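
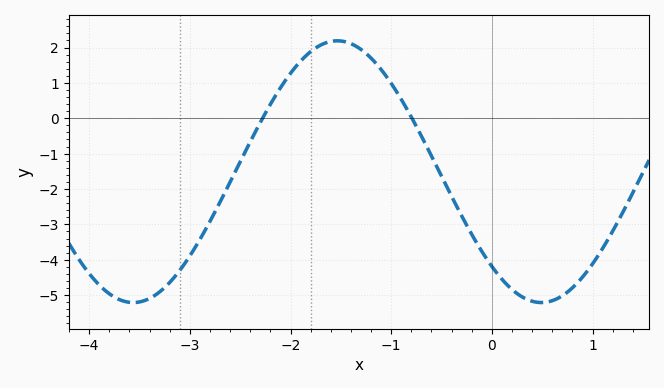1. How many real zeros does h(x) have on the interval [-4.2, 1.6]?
2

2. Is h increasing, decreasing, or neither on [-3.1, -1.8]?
increasing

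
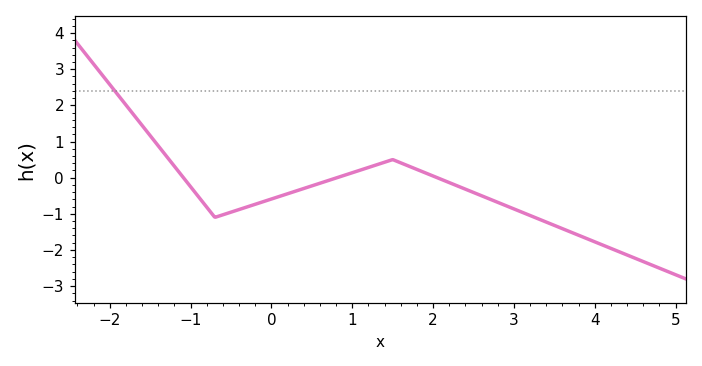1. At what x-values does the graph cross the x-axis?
-1.09, 0.812, 2.05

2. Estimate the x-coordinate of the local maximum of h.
1.5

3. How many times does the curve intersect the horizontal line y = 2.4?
1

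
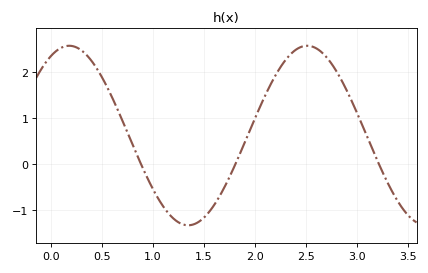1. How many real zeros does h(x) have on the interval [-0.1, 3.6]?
3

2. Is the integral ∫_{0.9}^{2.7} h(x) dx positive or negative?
positive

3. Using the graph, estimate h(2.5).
2.57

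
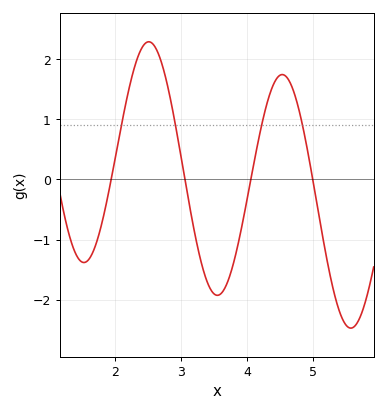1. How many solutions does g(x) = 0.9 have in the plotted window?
4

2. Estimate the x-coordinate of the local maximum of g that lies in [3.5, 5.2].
4.53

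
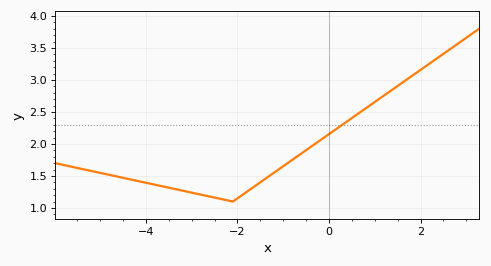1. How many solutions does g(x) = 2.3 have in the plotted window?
1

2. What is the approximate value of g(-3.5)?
1.32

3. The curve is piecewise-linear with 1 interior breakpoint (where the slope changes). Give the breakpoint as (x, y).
(-2.1, 1.1)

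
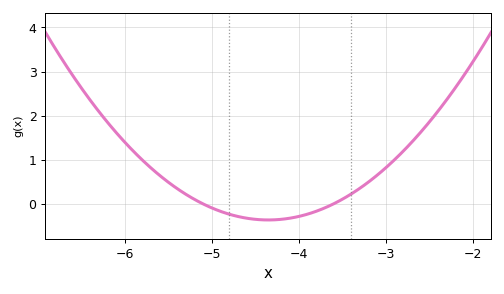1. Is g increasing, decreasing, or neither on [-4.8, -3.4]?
neither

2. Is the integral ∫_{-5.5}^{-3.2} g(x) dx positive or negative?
negative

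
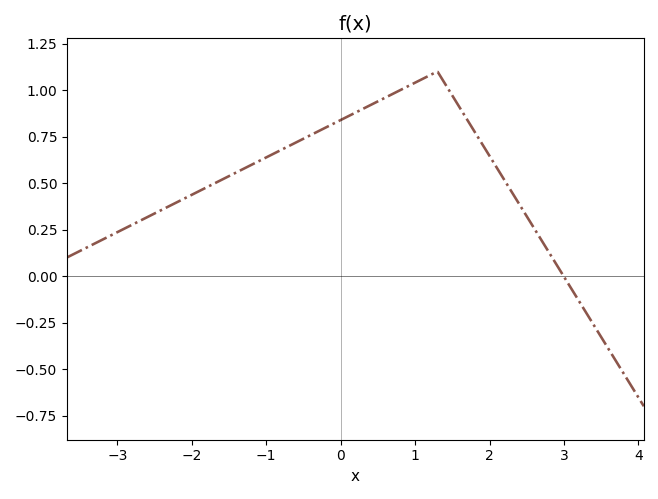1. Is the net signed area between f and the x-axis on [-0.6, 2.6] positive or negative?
positive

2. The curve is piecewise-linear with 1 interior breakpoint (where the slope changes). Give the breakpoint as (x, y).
(1.3, 1.1)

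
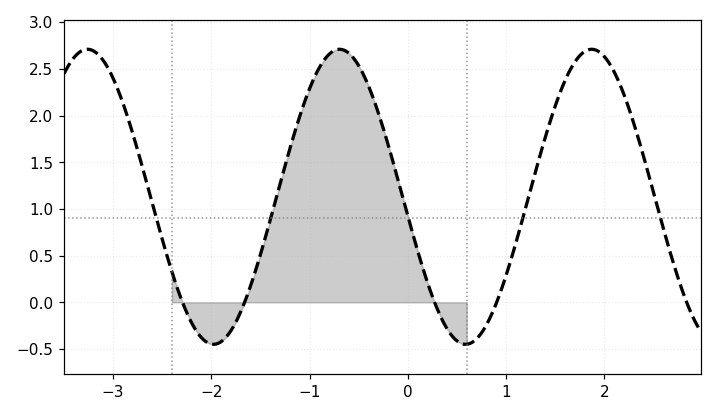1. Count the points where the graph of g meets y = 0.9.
5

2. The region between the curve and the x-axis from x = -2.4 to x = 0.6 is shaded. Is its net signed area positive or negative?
positive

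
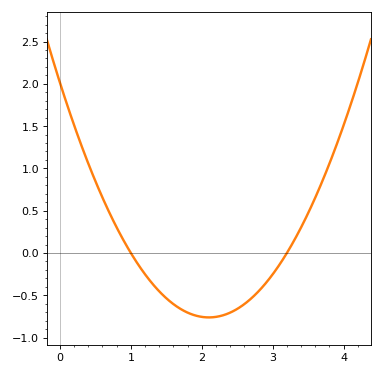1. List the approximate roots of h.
1, 3.2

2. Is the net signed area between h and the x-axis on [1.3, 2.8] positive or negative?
negative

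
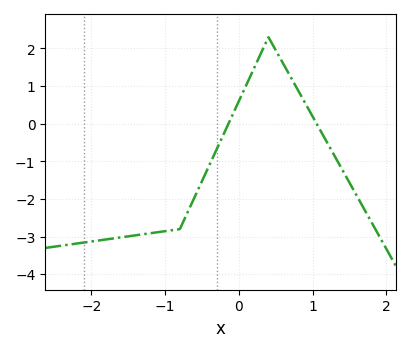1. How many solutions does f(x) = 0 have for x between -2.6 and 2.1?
2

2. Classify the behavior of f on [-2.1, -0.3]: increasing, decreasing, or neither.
increasing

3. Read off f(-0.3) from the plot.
-0.675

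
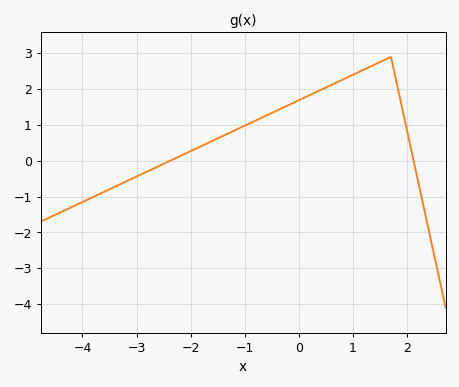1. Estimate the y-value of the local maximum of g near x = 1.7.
2.9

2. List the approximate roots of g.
-2.38, 2.12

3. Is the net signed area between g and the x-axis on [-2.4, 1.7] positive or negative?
positive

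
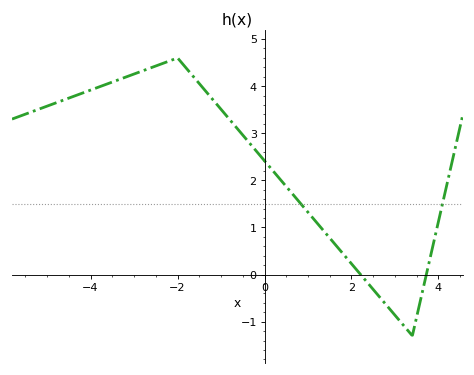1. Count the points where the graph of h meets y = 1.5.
2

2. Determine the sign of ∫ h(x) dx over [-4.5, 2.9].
positive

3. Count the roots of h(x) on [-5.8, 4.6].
2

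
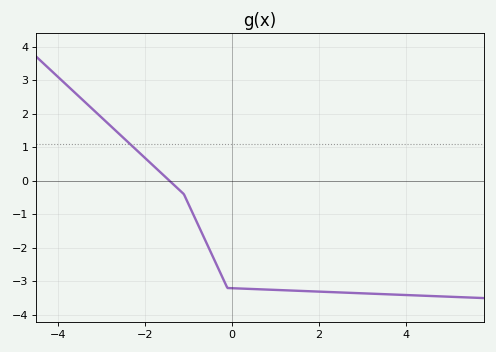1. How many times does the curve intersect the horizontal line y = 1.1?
1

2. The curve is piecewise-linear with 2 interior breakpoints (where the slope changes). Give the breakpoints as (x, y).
(-1.1, -0.4); (-0.1, -3.2)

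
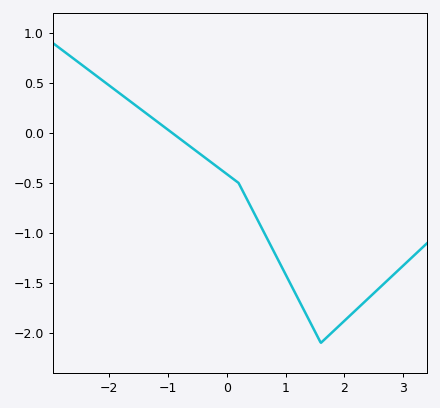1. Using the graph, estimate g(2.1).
-1.8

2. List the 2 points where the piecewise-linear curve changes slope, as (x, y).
(0.2, -0.5); (1.6, -2.1)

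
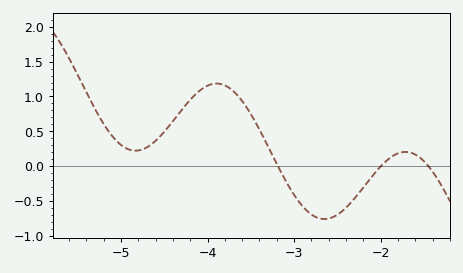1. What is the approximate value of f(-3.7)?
1.05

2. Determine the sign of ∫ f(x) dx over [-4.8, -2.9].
positive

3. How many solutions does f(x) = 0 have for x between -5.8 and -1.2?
3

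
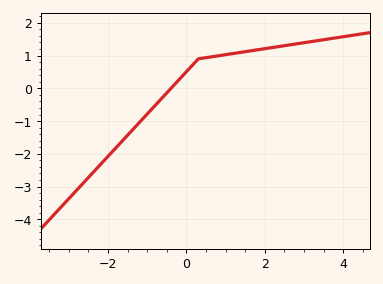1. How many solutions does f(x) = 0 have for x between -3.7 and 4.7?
1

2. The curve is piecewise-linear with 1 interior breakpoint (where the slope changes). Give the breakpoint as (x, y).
(0.3, 0.9)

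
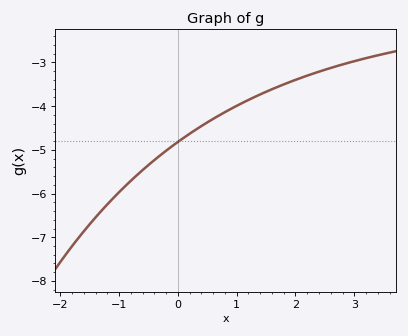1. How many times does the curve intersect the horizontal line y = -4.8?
1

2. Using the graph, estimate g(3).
-2.97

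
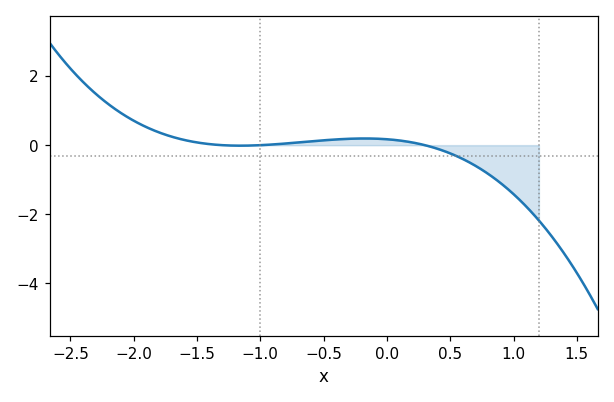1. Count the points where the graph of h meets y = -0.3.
1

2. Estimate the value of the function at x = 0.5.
-0.2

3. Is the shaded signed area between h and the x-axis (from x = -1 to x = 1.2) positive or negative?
negative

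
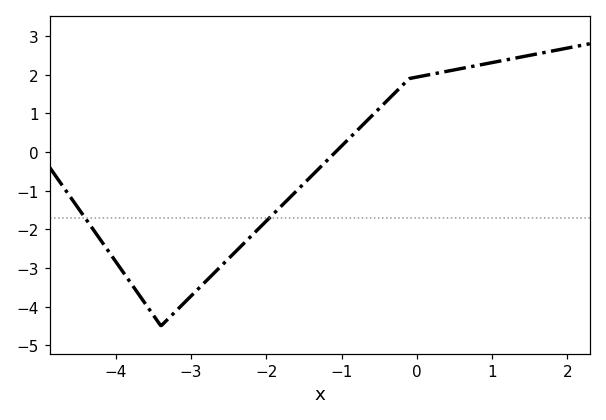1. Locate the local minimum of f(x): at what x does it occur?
-3.4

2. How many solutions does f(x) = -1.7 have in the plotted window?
2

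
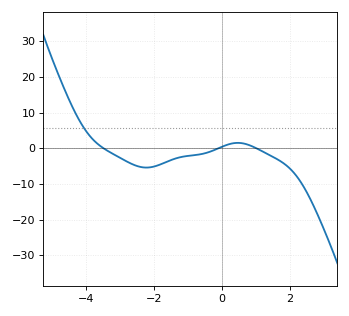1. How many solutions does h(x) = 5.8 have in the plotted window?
1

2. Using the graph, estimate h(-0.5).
-1.38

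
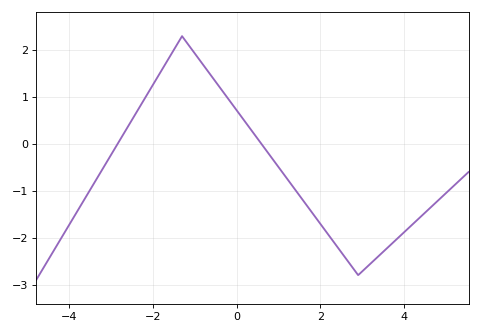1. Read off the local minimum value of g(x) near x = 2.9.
-2.8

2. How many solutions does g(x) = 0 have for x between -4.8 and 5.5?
2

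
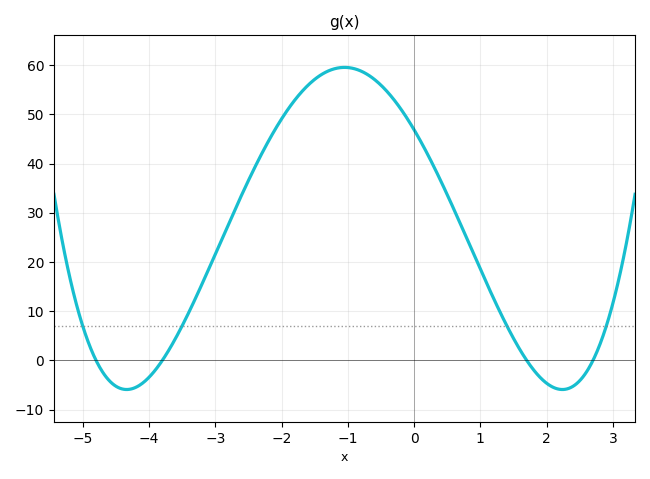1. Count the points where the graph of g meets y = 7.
4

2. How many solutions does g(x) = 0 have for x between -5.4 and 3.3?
4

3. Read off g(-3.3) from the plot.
12.6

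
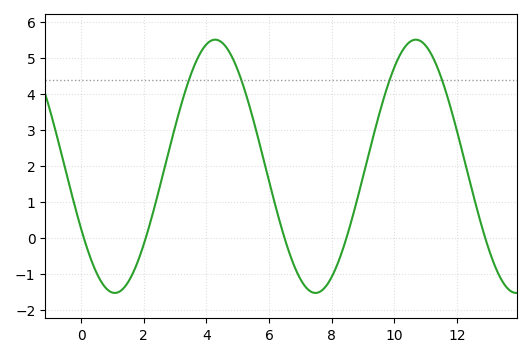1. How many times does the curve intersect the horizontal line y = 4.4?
4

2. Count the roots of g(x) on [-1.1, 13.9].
5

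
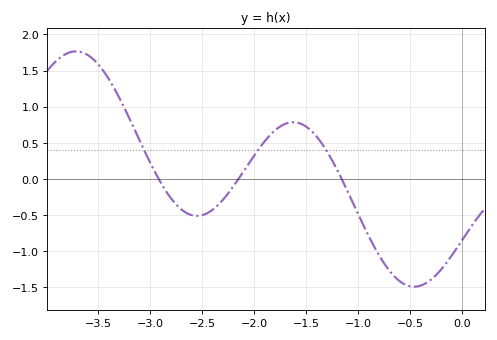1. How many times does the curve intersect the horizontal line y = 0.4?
3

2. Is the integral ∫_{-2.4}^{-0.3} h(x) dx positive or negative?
negative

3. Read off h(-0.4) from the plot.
-1.5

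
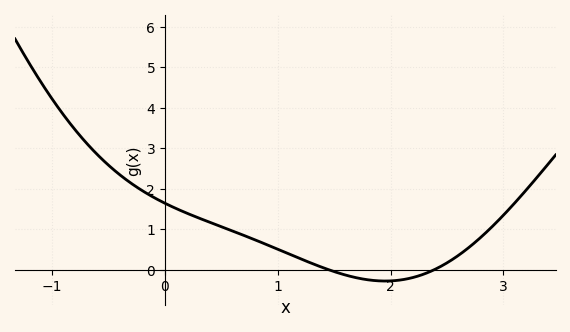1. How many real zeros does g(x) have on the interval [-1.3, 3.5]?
2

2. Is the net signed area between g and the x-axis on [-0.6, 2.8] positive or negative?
positive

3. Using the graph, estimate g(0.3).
1.3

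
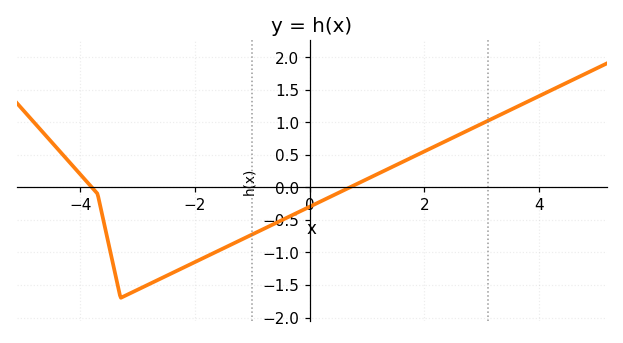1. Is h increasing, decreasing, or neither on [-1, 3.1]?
increasing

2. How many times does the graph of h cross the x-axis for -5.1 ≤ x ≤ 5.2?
2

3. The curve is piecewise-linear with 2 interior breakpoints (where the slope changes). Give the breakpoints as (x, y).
(-3.7, -0.1); (-3.3, -1.7)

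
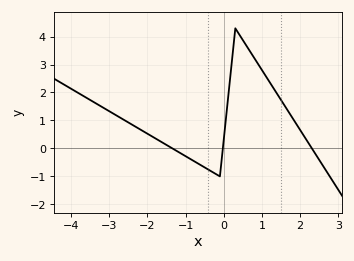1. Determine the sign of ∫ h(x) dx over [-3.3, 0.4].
positive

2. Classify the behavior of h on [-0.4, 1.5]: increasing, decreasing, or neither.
neither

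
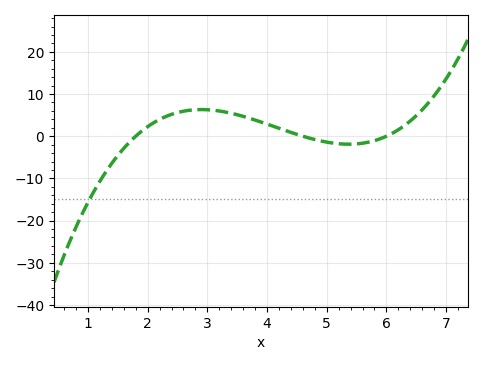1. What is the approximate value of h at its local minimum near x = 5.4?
-1.89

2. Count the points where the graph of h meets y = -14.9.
1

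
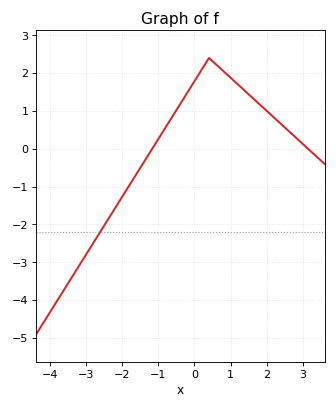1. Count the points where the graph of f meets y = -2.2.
1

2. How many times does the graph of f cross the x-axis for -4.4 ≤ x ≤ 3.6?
2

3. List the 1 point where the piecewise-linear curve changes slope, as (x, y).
(0.4, 2.4)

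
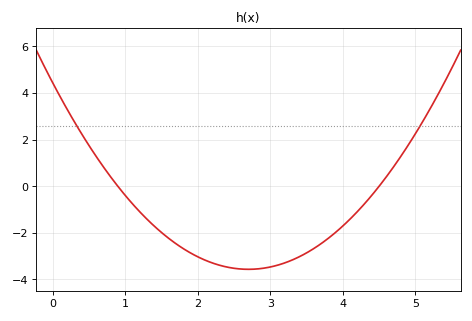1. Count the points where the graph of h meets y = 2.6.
2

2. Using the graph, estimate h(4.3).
-0.748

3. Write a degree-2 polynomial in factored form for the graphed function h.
y = 1.1(x - 0.9)(x - 4.5)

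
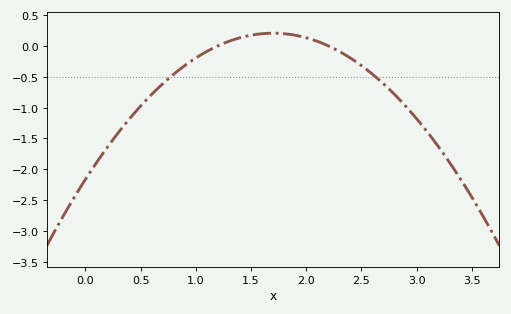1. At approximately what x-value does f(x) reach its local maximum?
1.7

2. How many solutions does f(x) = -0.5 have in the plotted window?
2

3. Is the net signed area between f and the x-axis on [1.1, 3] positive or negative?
negative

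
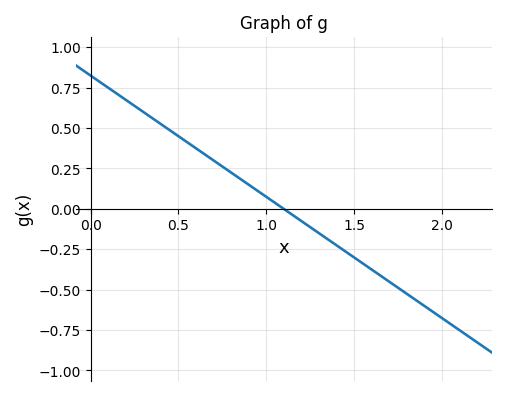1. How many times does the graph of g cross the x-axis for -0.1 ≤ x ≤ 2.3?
1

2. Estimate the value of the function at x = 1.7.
-0.45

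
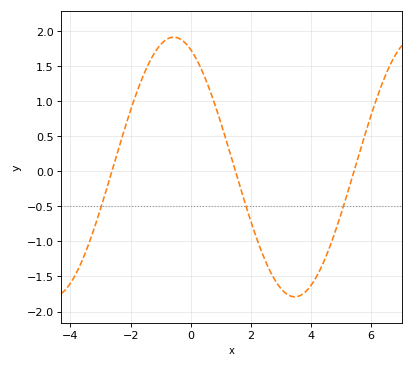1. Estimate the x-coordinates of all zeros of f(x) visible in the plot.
-2.6, 1.4, 5.4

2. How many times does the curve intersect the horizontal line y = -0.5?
3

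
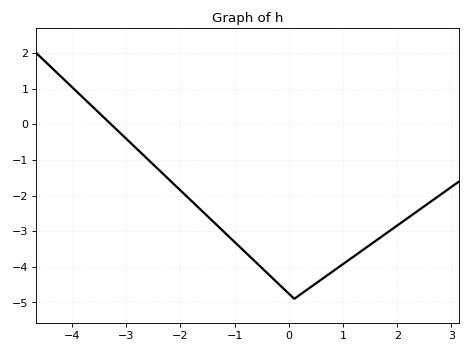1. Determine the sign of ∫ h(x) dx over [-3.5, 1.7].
negative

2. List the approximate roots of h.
-3.28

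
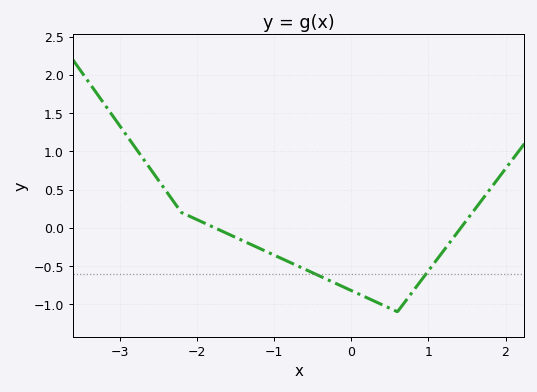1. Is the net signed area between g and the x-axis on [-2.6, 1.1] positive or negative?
negative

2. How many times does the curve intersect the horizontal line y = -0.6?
2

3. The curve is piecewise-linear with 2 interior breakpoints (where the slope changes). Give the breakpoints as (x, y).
(-2.2, 0.2); (0.6, -1.1)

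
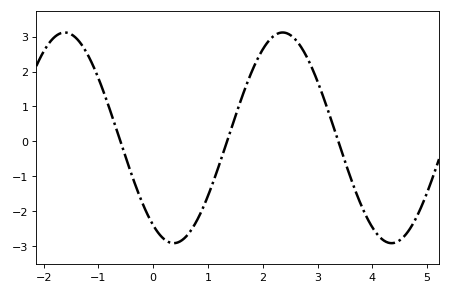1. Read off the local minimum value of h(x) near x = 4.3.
-2.92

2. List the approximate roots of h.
-0.599, 1.35, 3.38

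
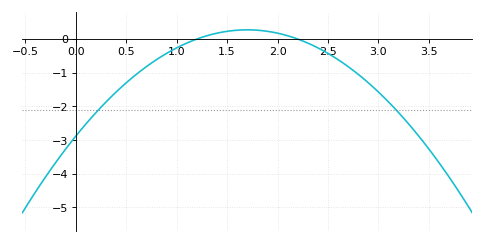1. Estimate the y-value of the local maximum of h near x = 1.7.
0.3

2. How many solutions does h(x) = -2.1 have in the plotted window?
2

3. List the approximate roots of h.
1.2, 2.2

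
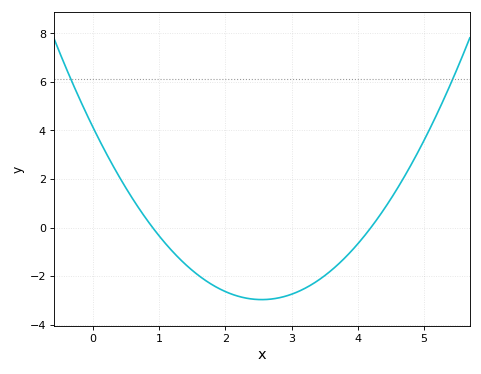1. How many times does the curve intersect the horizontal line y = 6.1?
2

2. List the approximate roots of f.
0.9, 4.2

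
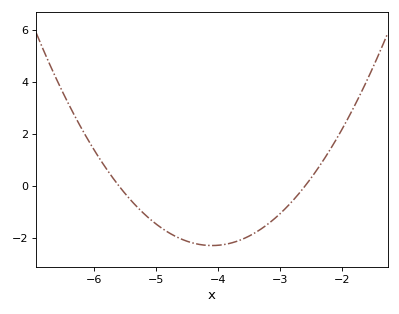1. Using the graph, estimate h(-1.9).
2.6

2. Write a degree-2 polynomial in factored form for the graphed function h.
y = 1.02(x + 5.6)(x + 2.6)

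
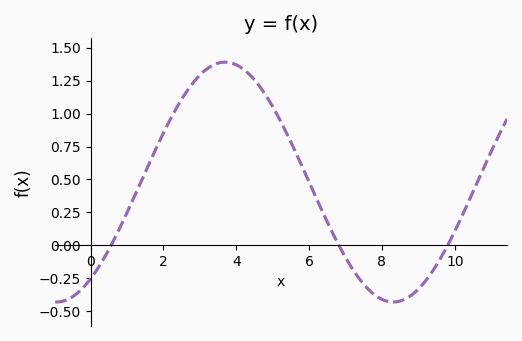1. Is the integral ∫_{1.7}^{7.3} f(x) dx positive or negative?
positive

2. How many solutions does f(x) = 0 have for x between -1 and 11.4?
3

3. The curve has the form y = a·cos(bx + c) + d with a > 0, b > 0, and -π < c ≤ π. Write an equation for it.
y = 0.91cos(0.68x - 2.51) + 0.48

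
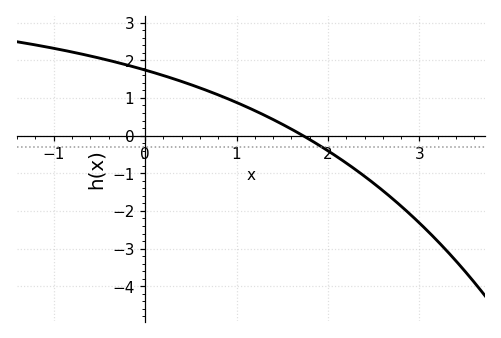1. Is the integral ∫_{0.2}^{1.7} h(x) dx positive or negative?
positive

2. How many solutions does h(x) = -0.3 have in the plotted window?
1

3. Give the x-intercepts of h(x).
1.7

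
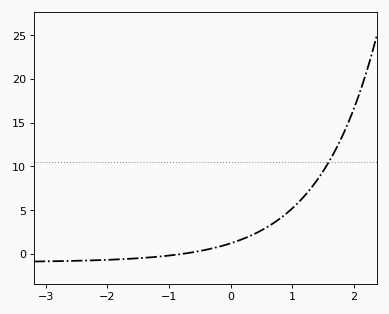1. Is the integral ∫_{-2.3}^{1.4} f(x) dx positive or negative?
positive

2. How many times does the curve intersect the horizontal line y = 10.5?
1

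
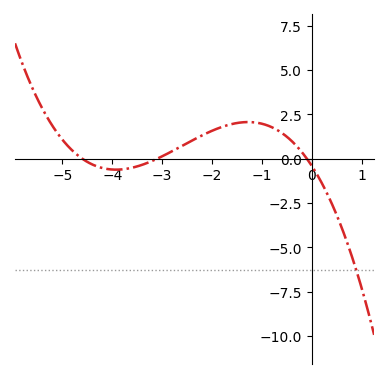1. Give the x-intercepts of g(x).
-4.6, -3.1, -0.1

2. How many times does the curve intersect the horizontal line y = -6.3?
1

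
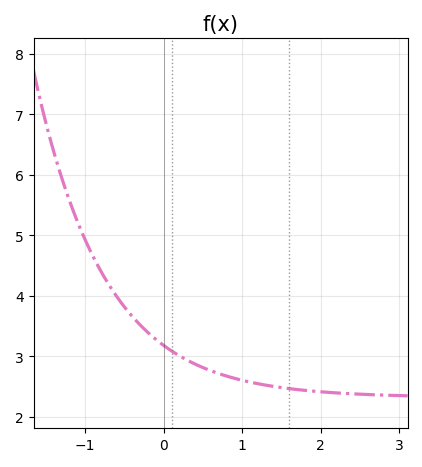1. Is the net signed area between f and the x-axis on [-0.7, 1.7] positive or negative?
positive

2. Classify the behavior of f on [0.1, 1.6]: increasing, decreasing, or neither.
decreasing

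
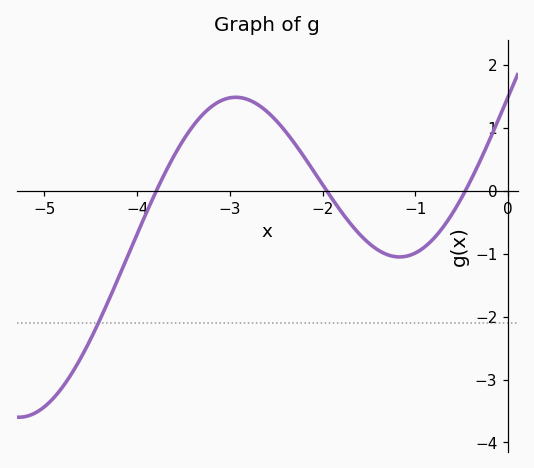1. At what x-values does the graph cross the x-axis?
-3.79, -1.96, -0.46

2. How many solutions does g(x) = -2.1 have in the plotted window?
1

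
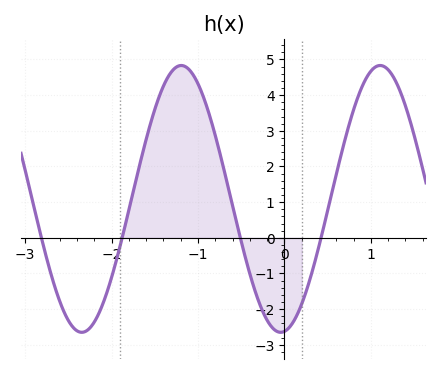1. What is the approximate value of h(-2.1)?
-1.84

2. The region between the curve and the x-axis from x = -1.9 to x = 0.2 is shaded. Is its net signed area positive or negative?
positive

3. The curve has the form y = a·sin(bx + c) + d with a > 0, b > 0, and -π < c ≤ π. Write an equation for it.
y = 3.74sin(2.73x - 1.45) + 1.09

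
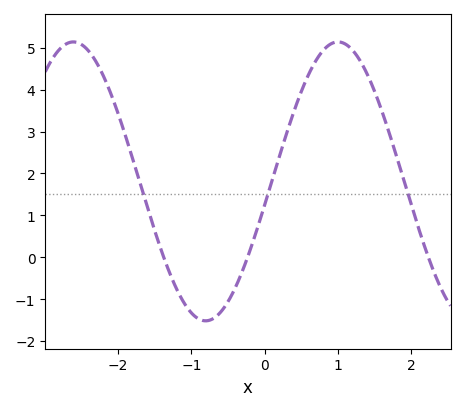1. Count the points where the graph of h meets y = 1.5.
3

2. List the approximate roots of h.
-1.38, -0.232, 2.23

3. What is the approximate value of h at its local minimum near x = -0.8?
-1.52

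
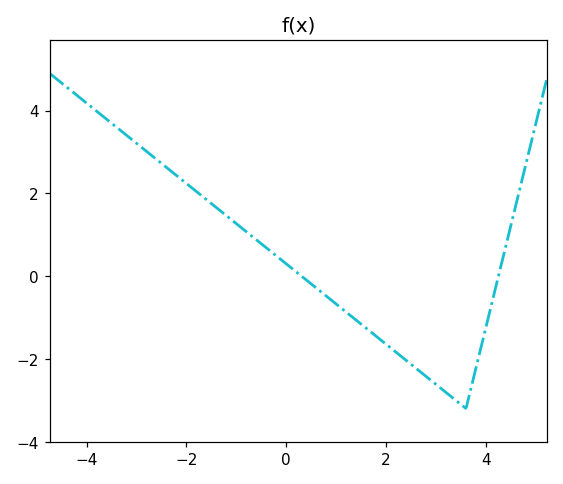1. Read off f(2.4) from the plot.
-2.03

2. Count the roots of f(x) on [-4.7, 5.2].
2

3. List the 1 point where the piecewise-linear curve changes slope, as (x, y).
(3.6, -3.2)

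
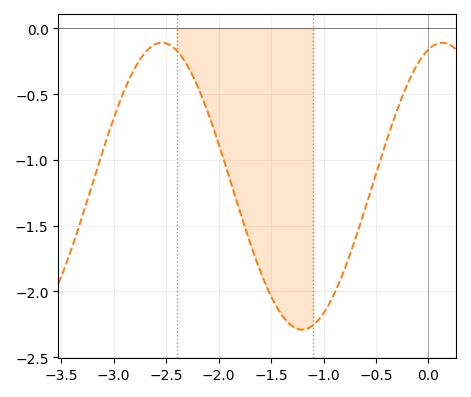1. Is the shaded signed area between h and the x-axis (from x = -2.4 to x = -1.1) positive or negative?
negative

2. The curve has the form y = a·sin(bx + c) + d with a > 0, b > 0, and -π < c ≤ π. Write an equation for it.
y = 1.09sin(2.4x + 1.3) - 1.2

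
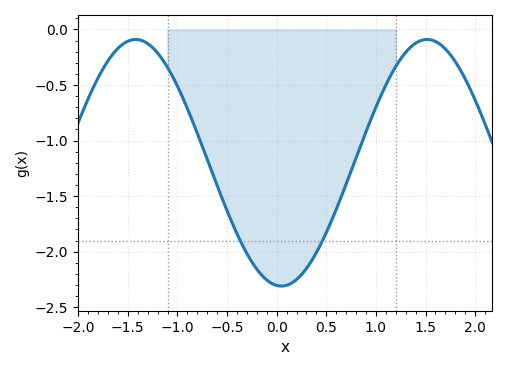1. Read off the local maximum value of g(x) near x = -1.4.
-0.1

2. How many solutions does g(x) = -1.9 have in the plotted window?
2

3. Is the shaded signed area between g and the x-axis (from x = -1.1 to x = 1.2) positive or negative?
negative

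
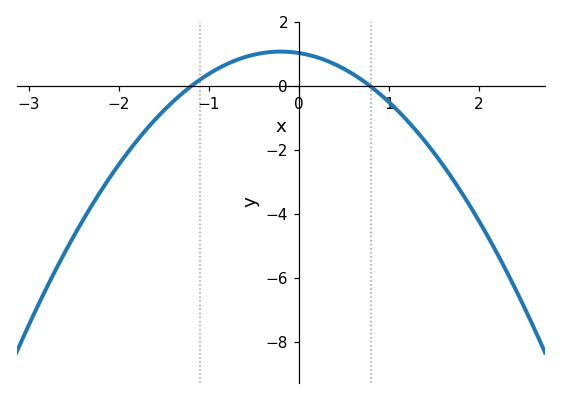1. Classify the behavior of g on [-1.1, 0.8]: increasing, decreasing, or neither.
neither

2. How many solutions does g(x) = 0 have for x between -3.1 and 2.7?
2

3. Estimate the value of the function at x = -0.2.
1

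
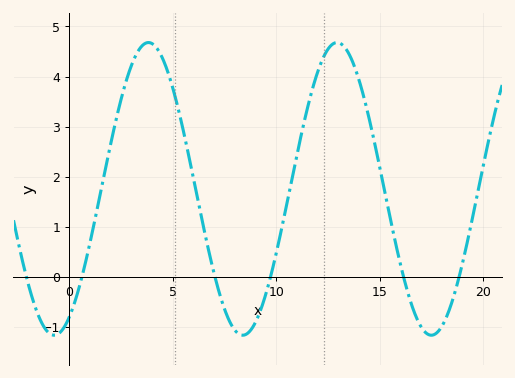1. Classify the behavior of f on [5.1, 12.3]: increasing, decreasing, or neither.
neither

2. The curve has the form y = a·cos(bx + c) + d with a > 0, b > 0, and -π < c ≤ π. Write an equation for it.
y = 2.92cos(0.69x - 2.6) + 1.76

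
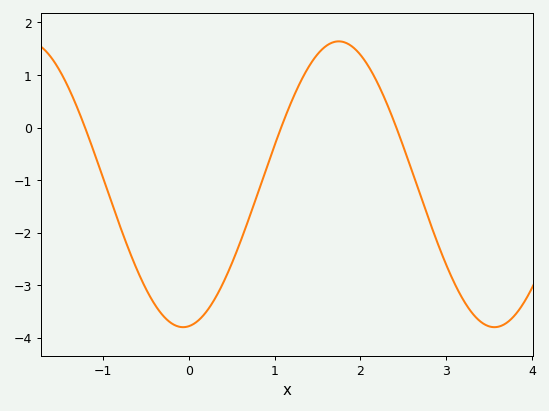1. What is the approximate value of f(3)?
-2.61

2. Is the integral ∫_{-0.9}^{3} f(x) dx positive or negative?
negative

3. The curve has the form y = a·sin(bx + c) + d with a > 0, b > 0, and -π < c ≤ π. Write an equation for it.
y = 2.72sin(1.73x - 1.45) - 1.08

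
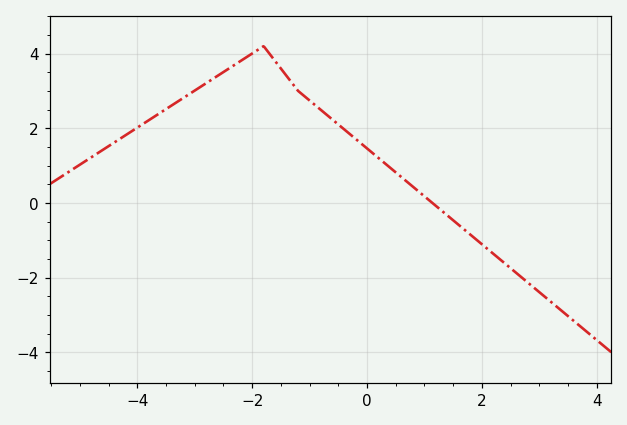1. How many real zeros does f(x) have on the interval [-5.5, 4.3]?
1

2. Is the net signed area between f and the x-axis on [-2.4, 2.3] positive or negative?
positive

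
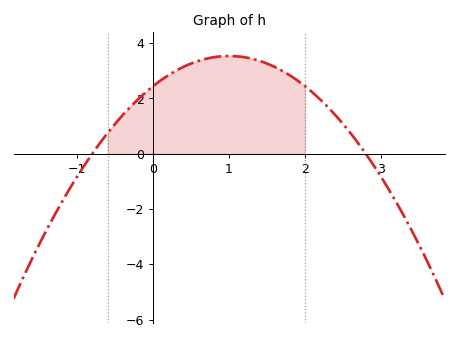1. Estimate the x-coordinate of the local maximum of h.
1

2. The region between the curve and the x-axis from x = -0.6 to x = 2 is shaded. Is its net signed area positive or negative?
positive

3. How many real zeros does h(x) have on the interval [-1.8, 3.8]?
2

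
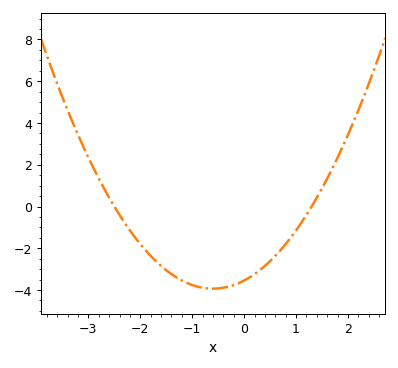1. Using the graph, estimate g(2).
3.43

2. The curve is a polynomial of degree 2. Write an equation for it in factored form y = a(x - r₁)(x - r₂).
y = 1.09(x + 2.5)(x - 1.3)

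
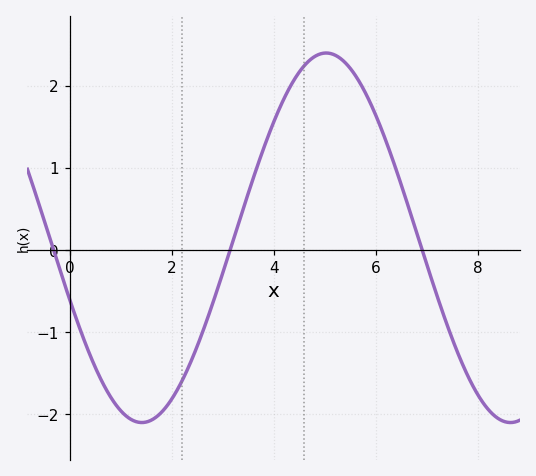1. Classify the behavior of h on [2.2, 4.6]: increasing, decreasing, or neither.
increasing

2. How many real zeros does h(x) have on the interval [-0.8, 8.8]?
3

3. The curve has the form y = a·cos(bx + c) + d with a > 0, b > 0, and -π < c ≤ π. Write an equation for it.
y = 2.25cos(0.87x + 1.9) + 0.15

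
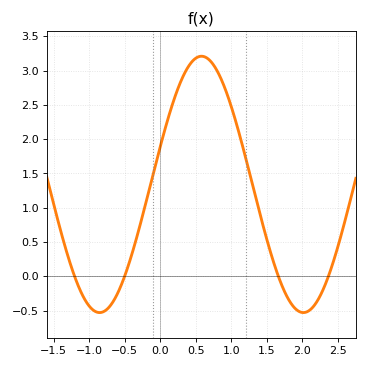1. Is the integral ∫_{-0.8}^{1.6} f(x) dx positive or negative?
positive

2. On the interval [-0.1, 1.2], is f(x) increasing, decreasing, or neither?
neither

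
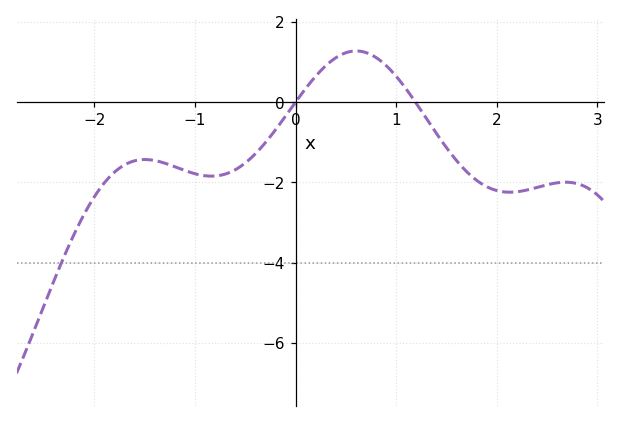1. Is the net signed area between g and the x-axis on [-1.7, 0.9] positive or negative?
negative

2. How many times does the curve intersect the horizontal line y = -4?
1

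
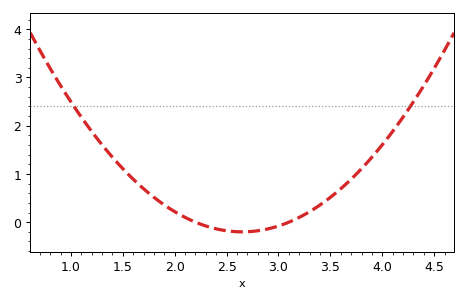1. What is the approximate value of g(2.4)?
-0.139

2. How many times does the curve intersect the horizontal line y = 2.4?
2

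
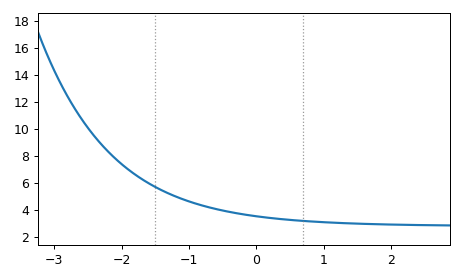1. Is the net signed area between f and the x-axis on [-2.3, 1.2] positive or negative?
positive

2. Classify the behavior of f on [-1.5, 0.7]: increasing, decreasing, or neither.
decreasing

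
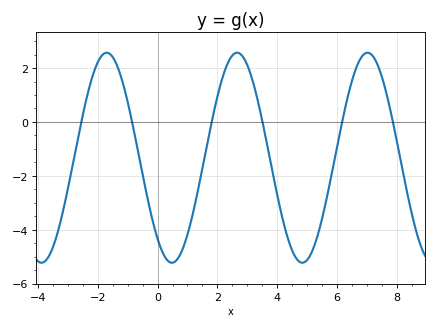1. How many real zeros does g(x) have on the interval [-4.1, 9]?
6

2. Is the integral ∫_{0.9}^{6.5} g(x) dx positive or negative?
negative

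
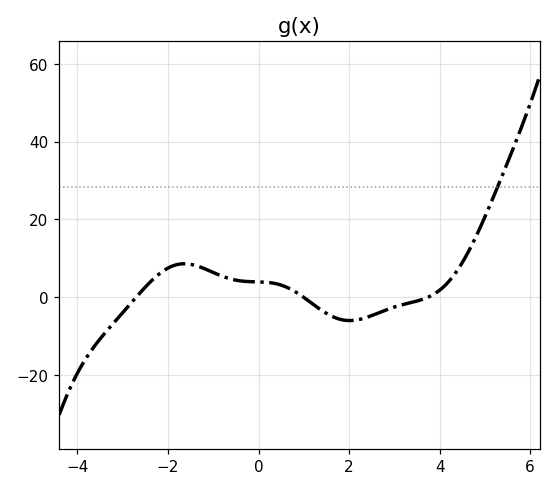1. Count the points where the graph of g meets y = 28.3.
1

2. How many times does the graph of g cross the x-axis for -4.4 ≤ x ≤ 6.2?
3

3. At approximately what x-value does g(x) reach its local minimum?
2.01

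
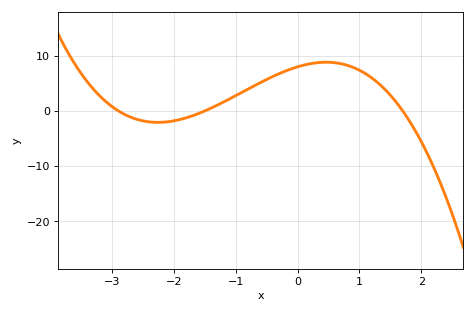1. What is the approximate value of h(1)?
7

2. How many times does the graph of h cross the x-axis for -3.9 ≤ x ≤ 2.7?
3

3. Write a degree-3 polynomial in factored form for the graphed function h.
y = -1.08(x + 2.9)(x + 1.5)(x - 1.7)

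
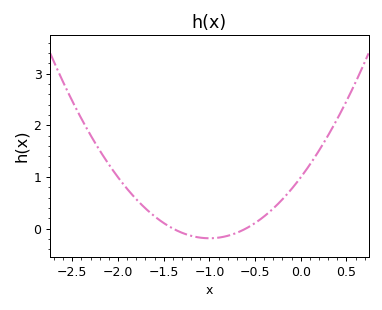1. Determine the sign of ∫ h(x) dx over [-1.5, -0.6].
negative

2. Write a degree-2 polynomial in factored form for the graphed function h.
y = 1.18(x + 1.4)(x + 0.6)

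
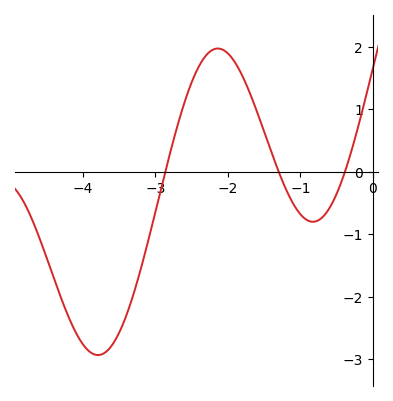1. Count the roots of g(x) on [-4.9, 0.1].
3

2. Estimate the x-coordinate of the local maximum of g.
-2.14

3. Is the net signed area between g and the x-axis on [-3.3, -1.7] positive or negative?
positive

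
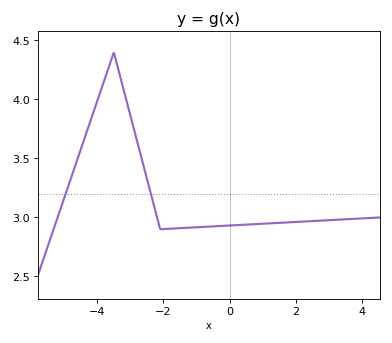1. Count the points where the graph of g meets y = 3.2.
2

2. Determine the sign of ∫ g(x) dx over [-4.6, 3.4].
positive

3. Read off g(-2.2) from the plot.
3.01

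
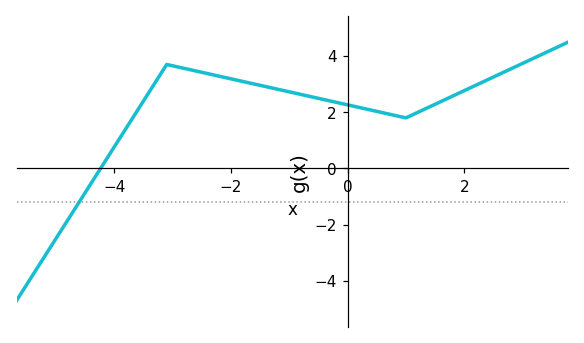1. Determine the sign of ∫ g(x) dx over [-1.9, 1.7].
positive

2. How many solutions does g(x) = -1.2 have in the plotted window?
1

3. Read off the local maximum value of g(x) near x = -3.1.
3.7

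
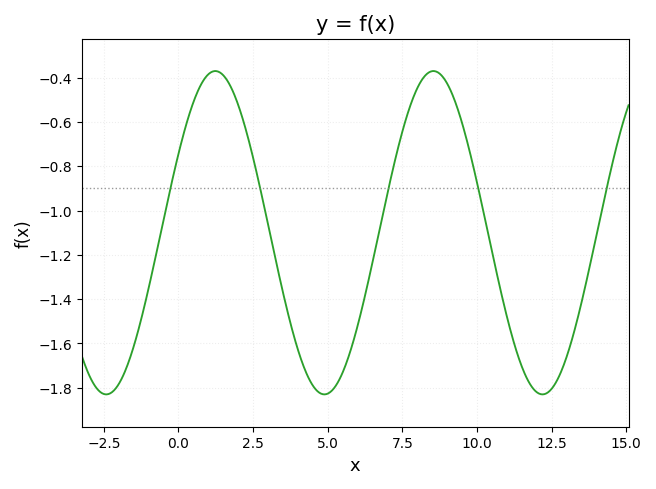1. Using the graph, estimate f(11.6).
-1.74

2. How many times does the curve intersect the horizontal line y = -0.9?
5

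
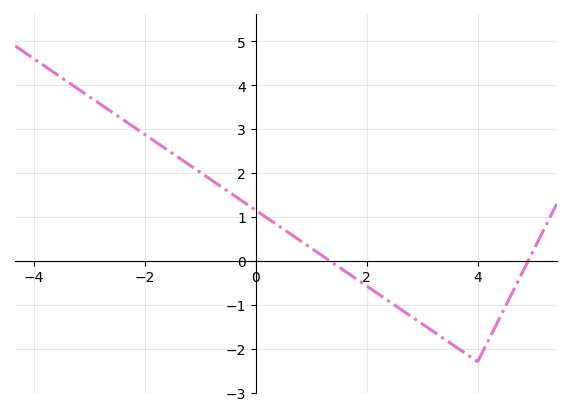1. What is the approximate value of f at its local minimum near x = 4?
-2.3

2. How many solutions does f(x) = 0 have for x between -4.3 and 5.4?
2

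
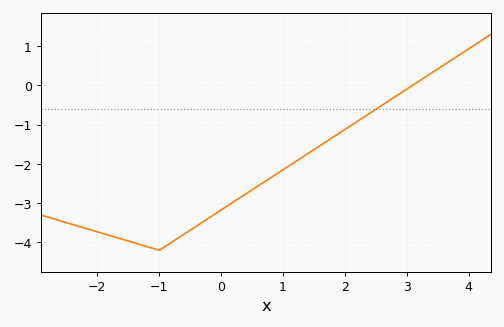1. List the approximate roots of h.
3.1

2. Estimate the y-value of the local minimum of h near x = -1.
-4.2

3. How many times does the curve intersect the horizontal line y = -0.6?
1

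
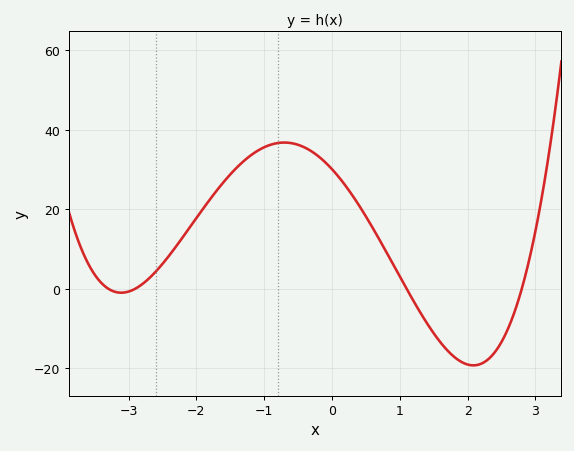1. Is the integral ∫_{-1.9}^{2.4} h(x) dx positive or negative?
positive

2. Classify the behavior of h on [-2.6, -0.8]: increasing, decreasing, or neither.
increasing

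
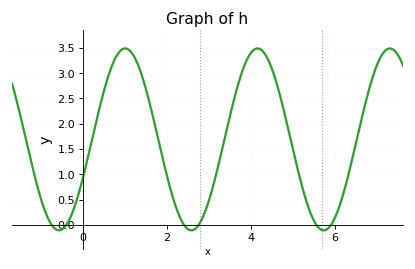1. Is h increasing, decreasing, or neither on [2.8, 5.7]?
neither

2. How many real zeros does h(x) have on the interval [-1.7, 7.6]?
6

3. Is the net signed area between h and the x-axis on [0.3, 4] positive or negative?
positive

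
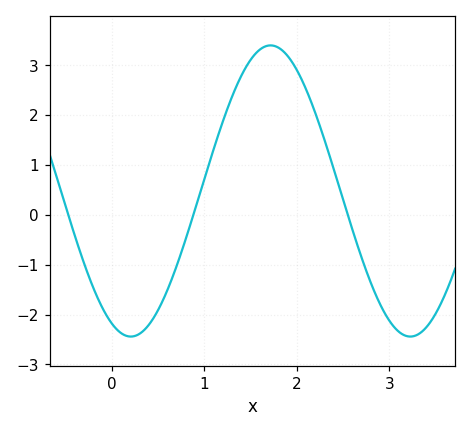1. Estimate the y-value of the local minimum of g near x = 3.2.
-2.4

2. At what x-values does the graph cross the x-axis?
-0.5, 0.9, 2.6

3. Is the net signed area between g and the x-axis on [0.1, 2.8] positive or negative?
positive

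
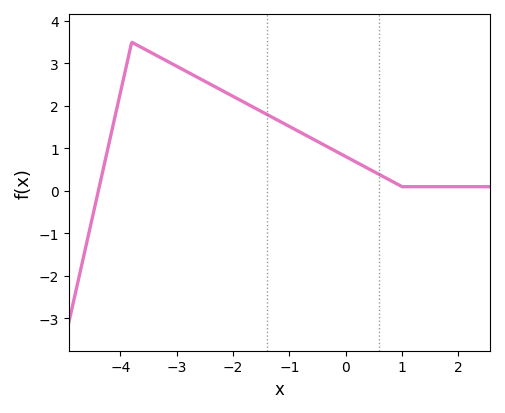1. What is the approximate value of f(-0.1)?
0.879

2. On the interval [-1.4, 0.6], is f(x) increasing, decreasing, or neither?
decreasing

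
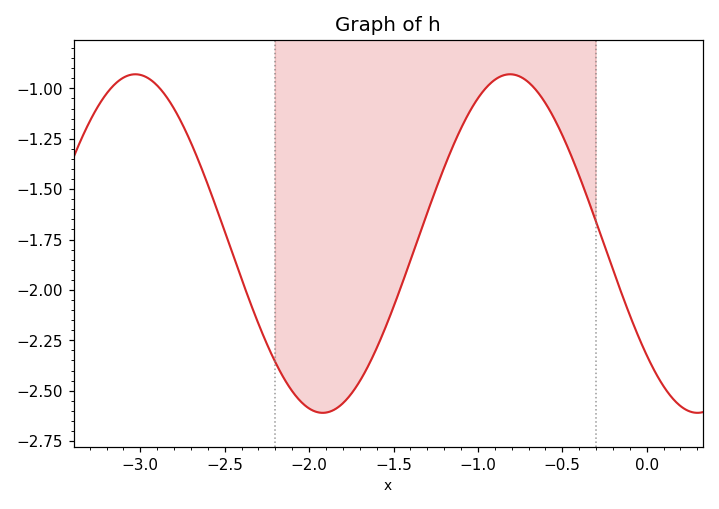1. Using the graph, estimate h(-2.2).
-2.36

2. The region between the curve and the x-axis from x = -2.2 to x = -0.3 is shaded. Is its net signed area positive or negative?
negative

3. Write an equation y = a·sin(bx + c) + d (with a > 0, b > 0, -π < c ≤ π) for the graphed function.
y = 0.84sin(2.8x - 2.4) - 1.77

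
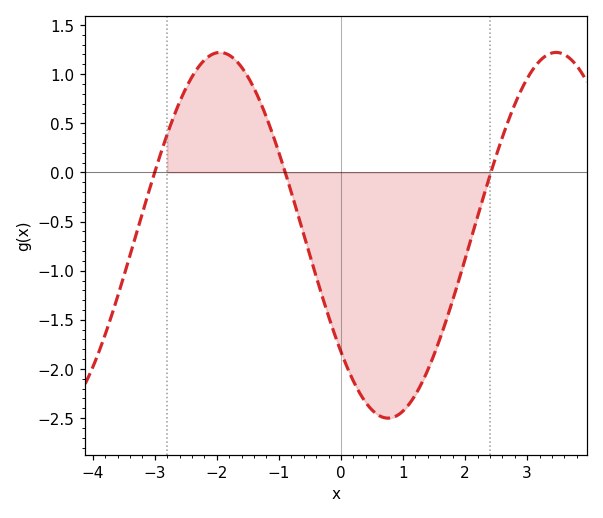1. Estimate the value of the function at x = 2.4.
-0.032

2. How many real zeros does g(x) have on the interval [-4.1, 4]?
3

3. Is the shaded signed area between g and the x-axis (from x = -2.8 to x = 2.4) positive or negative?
negative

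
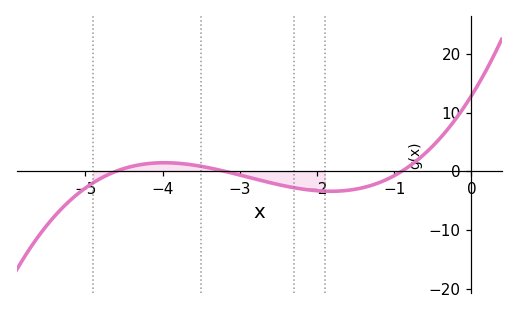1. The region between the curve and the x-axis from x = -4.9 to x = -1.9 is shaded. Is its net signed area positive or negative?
negative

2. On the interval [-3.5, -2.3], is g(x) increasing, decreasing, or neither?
decreasing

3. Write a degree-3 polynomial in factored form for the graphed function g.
y = 0.97(x + 4.6)(x + 3.2)(x + 0.9)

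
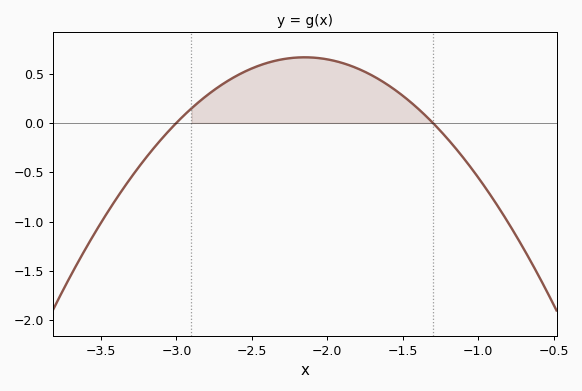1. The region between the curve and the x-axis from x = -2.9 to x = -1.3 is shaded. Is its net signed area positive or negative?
positive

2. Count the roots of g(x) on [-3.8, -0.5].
2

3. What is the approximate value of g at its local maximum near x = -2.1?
0.65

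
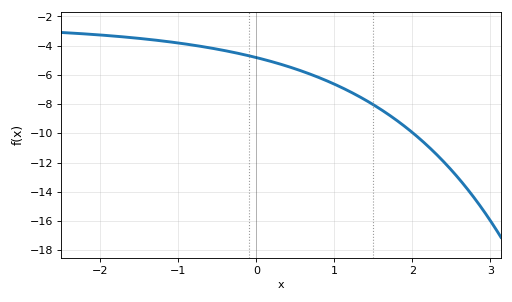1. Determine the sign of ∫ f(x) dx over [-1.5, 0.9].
negative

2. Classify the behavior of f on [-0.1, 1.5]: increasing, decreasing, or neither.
decreasing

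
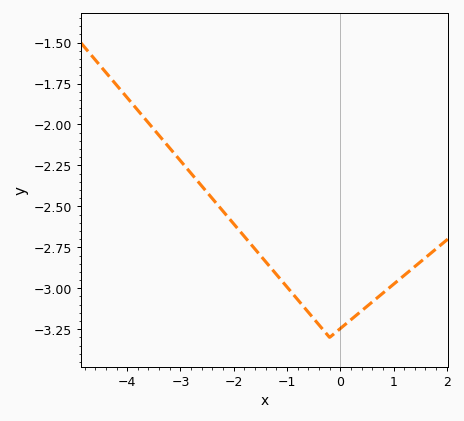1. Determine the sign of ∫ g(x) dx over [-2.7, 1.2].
negative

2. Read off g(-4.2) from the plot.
-1.76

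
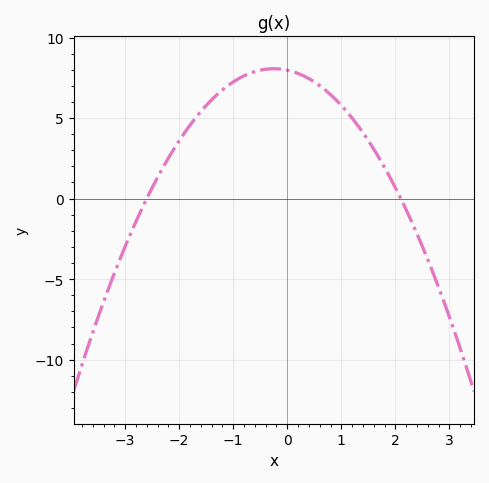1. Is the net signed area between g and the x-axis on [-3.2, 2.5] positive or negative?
positive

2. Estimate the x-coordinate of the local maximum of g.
-0.2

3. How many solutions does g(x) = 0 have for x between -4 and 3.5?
2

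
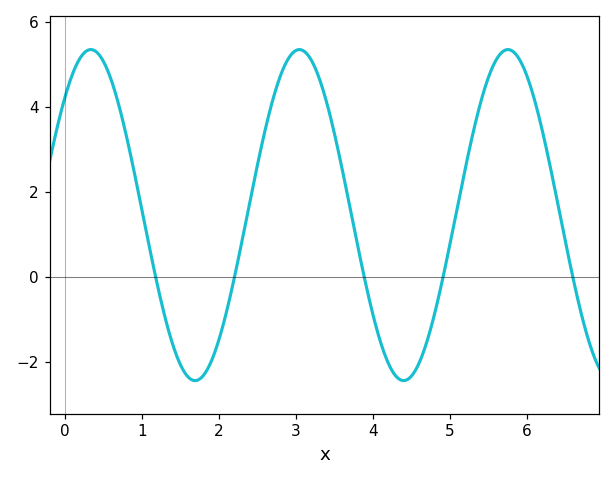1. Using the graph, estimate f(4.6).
-2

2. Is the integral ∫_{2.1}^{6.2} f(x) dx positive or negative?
positive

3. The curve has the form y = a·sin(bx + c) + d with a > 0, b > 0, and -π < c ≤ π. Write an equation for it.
y = 3.9sin(2.3x + 0.79) + 1.46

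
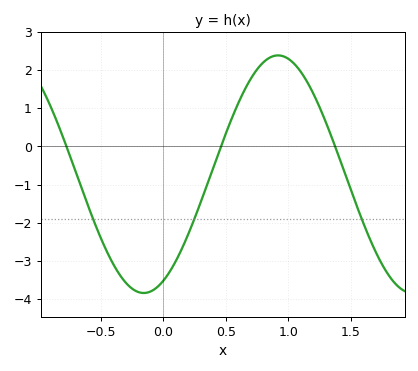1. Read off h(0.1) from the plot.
-3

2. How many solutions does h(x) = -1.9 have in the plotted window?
3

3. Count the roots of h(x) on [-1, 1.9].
3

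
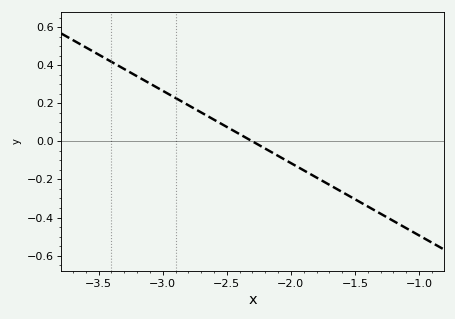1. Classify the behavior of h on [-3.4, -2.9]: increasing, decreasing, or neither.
decreasing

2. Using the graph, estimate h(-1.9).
-0.152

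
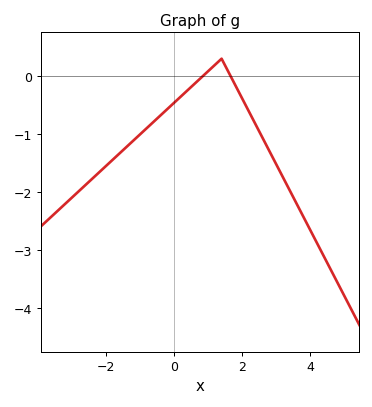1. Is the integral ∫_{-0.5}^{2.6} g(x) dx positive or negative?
negative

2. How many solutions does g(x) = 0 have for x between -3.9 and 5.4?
2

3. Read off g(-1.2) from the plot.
-1.1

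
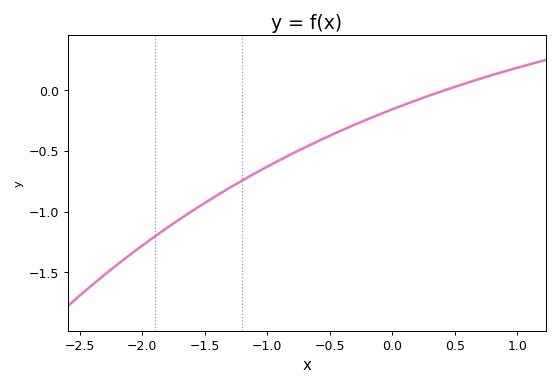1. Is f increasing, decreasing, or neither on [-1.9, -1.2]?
increasing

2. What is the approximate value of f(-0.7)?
-0.474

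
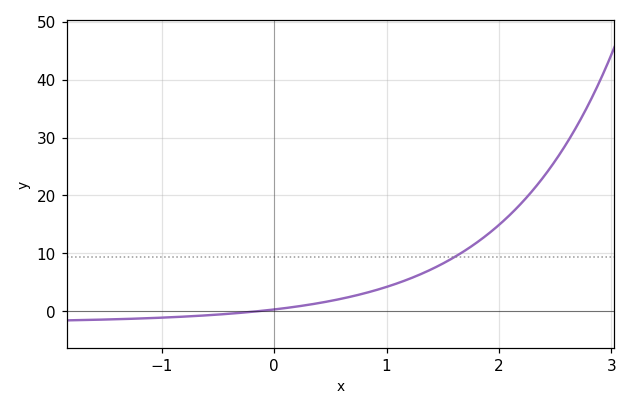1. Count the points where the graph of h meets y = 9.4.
1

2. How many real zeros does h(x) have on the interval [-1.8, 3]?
1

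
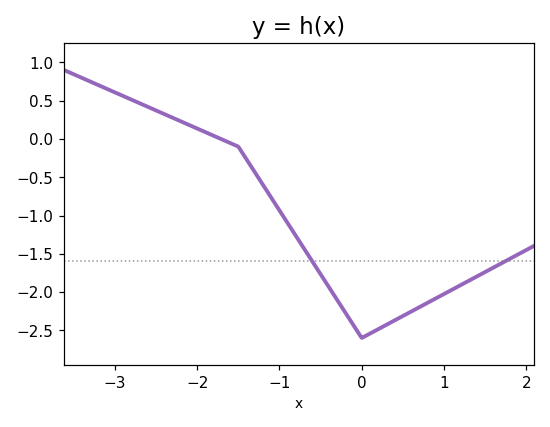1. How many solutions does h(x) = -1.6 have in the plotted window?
2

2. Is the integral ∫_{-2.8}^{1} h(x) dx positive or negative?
negative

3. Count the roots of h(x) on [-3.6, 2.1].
1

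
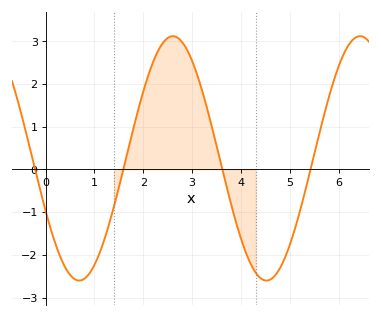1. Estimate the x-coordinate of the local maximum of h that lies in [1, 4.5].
2.6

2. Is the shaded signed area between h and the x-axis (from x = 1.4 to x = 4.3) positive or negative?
positive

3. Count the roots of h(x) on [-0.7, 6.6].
4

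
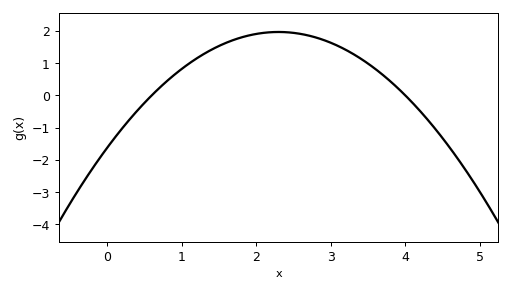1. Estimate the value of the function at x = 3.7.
0.6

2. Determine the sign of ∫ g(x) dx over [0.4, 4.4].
positive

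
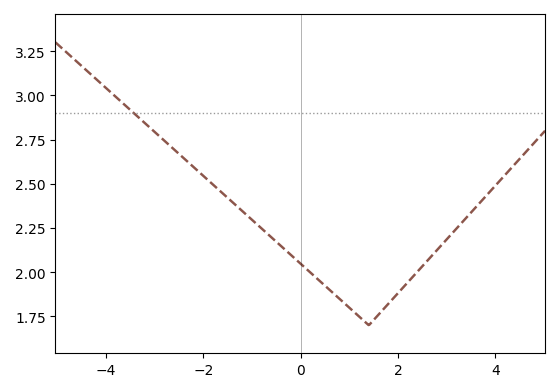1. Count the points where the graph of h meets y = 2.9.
1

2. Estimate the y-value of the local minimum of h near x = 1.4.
1.7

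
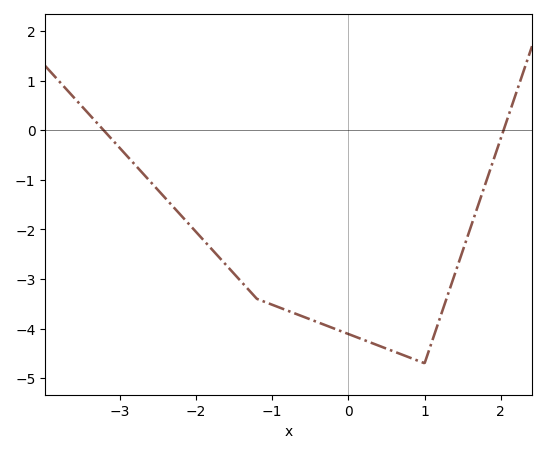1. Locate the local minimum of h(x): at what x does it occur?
0.998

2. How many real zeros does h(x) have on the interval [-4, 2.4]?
2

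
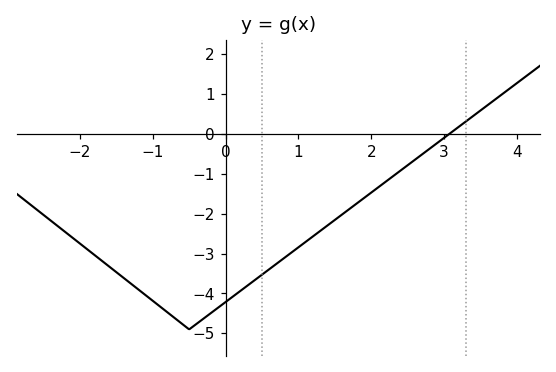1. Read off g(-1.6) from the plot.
-3.3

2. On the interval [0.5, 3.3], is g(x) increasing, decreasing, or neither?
increasing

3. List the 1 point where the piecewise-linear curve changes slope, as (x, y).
(-0.5, -4.9)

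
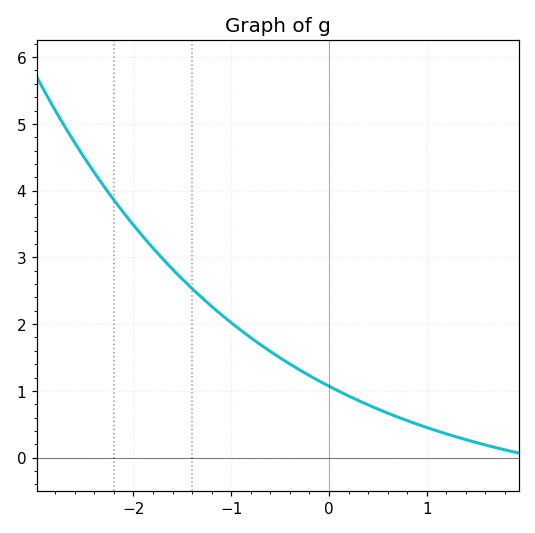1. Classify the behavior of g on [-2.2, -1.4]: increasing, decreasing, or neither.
decreasing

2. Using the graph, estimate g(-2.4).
4.27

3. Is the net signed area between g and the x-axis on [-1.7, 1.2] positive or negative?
positive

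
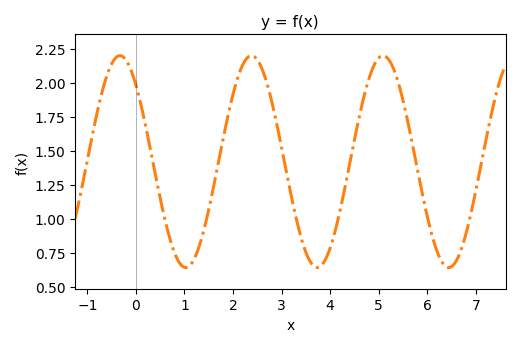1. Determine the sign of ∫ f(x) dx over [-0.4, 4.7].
positive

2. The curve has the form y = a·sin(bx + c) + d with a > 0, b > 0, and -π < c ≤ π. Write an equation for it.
y = 0.78sin(2.3x + 2.3) + 1.42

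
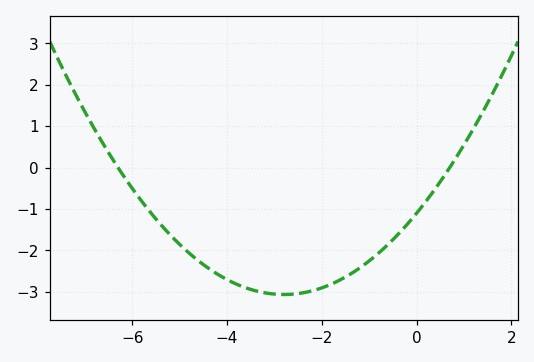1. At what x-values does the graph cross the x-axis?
-6.2, 0.6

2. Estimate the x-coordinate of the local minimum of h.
-2.8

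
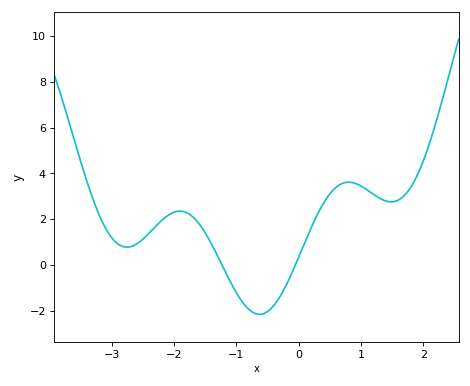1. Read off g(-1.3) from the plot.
0.377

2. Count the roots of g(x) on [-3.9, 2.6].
2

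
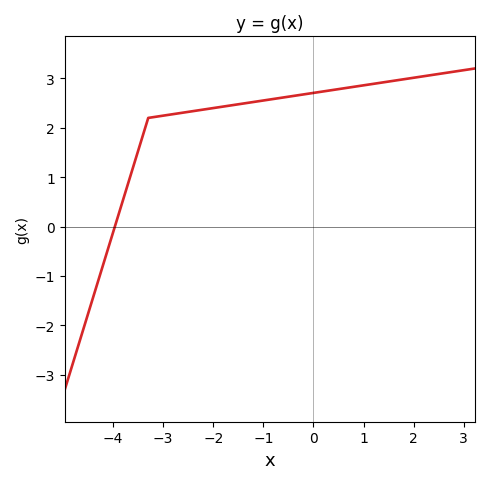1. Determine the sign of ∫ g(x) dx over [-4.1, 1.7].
positive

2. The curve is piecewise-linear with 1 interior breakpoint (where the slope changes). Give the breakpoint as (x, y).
(-3.3, 2.2)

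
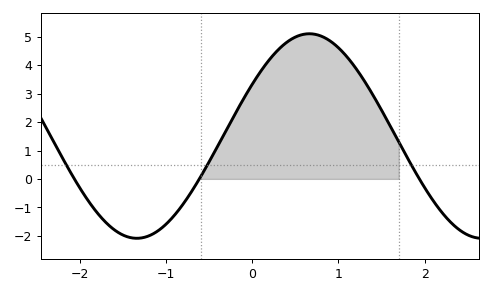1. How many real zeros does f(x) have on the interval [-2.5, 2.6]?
3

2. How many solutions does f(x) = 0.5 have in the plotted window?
3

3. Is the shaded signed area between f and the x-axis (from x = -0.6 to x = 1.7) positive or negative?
positive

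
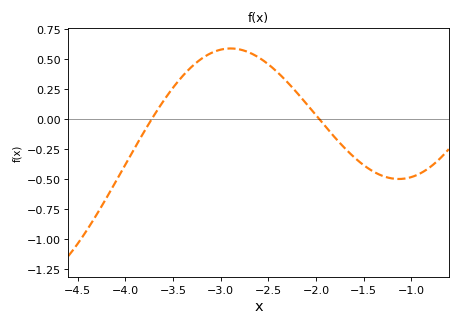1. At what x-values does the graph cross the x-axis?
-3.7, -2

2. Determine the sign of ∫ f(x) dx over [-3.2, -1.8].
positive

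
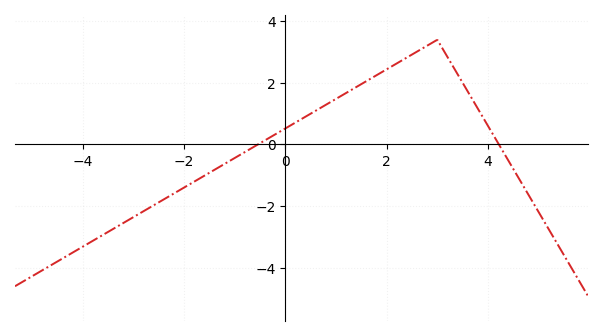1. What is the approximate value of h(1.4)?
1.87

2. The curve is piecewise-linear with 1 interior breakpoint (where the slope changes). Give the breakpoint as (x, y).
(3, 3.4)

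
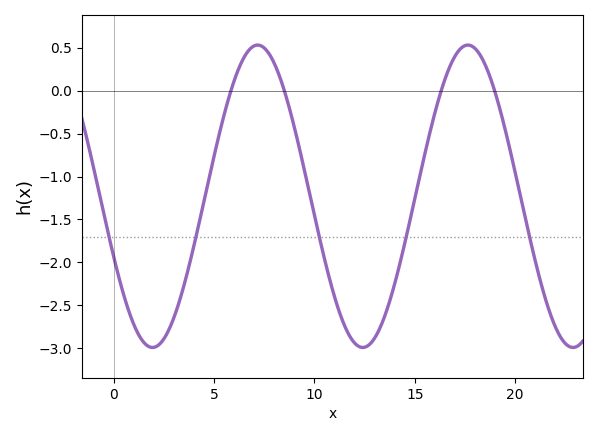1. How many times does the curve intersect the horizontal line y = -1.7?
5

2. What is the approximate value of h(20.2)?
-1.16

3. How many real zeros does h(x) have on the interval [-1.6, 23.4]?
4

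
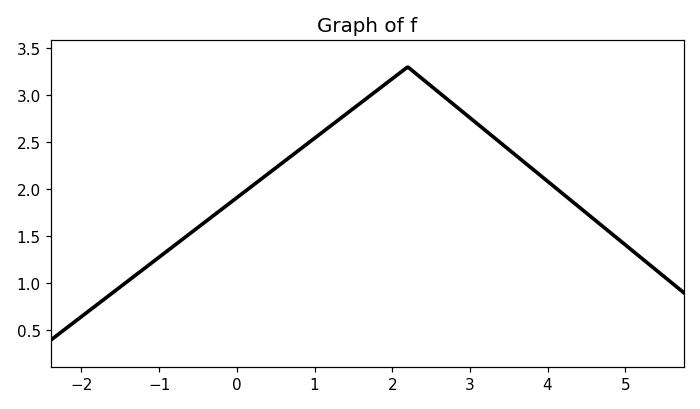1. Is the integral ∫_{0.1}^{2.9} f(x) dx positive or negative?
positive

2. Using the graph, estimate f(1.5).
2.85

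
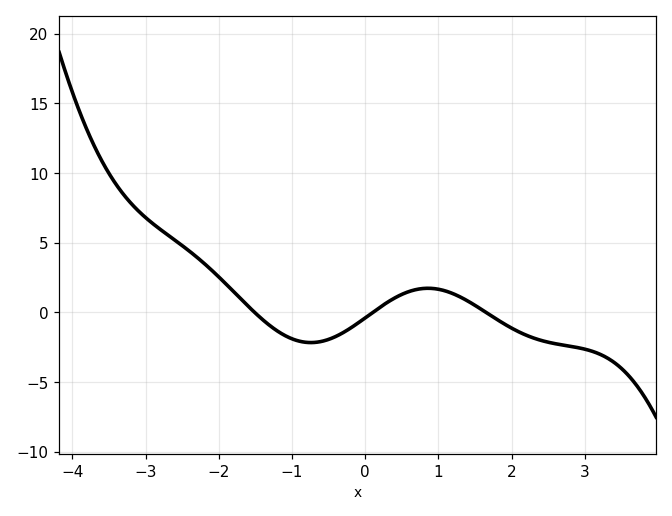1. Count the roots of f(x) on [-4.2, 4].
3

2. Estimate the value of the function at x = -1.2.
-1.34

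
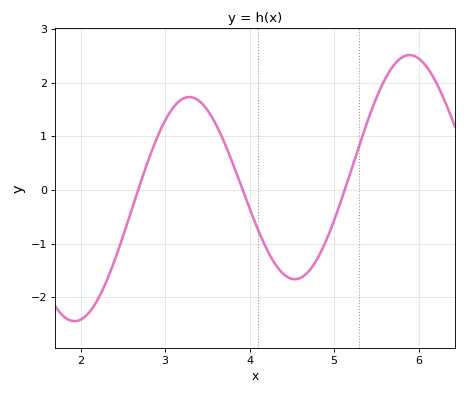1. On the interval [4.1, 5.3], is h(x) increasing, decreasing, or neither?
neither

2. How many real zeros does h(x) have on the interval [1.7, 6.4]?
3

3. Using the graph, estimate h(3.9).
0.079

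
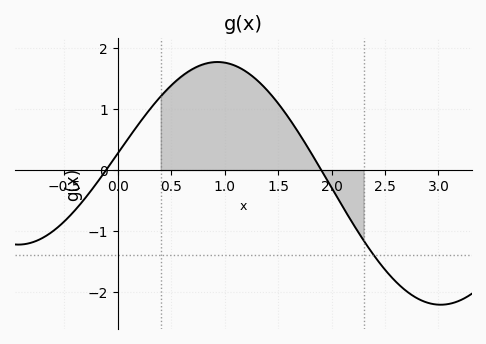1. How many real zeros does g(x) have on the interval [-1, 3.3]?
2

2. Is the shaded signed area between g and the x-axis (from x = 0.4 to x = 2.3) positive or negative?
positive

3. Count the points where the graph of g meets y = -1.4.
1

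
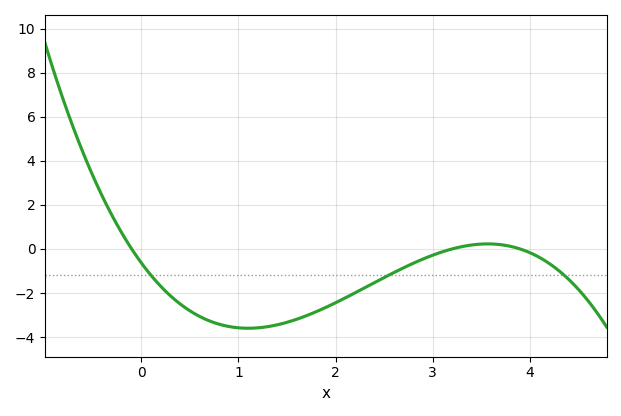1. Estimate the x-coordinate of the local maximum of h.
3.6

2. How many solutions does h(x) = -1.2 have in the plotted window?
3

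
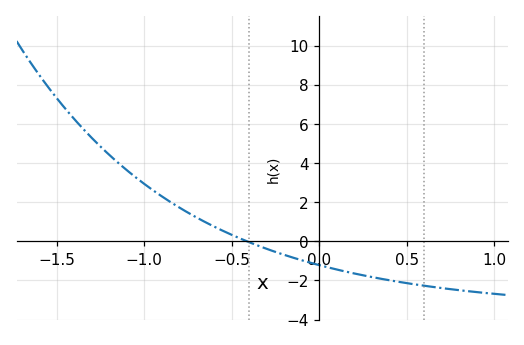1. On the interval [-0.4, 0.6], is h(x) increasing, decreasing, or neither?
decreasing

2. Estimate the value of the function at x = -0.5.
0.328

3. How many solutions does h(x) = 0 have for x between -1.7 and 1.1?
1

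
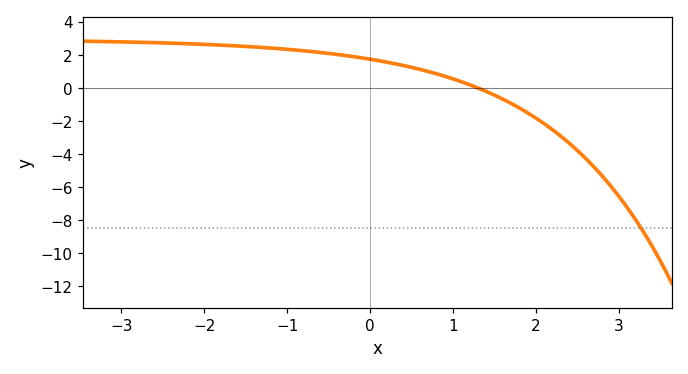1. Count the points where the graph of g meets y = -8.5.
1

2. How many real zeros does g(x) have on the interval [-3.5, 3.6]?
1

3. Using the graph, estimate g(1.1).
0.4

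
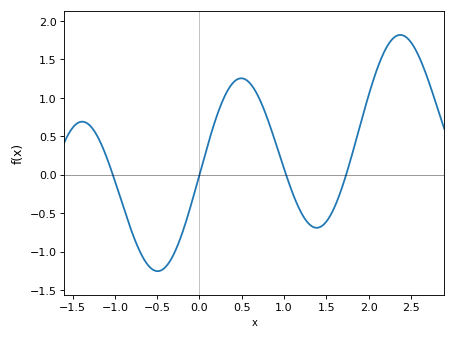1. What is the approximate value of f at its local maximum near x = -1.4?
0.69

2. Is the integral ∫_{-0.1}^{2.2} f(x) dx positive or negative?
positive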